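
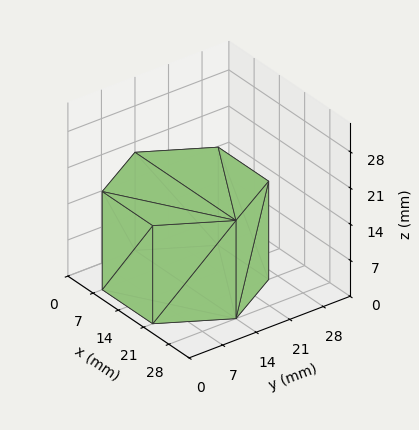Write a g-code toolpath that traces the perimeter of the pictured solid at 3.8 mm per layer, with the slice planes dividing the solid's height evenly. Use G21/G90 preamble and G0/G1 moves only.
Reading the render: the shape is a regular 6-sided prism (a cylinder approximated with 6 flat sides), circumscribed radius ≈ 14 mm, height ≈ 19 mm (dimensions read to the nearest mm from the axis ticks). For the g-code, the solid's height is divided into equal slices at the stated Δz and each level perimeter traced with G1 moves after a G0 lift.

; perimeter-only toolpath
G21 ; units = mm
G90 ; absolute positioning
G28 ; home
; layer 1
G0 Z3.8
G0 X28.0 Y14.0
G1 X21.0 Y26.1
G1 X7.0 Y26.1
G1 X0.0 Y14.0
G1 X7.0 Y1.9
G1 X21.0 Y1.9
G1 X28.0 Y14.0
; layer 2
G0 Z7.6
G0 X28.0 Y14.0
G1 X21.0 Y26.1
G1 X7.0 Y26.1
G1 X0.0 Y14.0
G1 X7.0 Y1.9
G1 X21.0 Y1.9
G1 X28.0 Y14.0
; layer 3
G0 Z11.4
G0 X28.0 Y14.0
G1 X21.0 Y26.1
G1 X7.0 Y26.1
G1 X0.0 Y14.0
G1 X7.0 Y1.9
G1 X21.0 Y1.9
G1 X28.0 Y14.0
; layer 4
G0 Z15.2
G0 X28.0 Y14.0
G1 X21.0 Y26.1
G1 X7.0 Y26.1
G1 X0.0 Y14.0
G1 X7.0 Y1.9
G1 X21.0 Y1.9
G1 X28.0 Y14.0
; layer 5
G0 Z19.0
G0 X28.0 Y14.0
G1 X21.0 Y26.1
G1 X7.0 Y26.1
G1 X0.0 Y14.0
G1 X7.0 Y1.9
G1 X21.0 Y1.9
G1 X28.0 Y14.0
M2 ; end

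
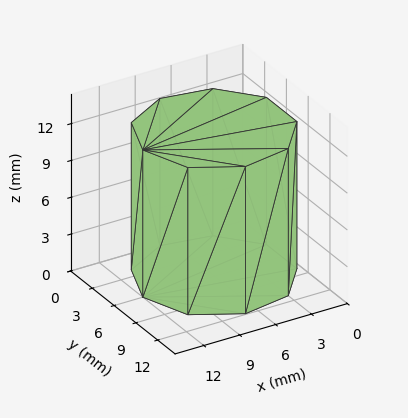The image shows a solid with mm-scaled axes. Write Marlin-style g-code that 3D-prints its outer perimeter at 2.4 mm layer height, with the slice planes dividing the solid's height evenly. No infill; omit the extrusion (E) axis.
Reading the render: the shape is a regular 9-sided prism (a cylinder approximated with 9 flat sides), circumscribed radius ≈ 6 mm, height ≈ 12 mm (dimensions read to the nearest mm from the axis ticks). For the g-code, the solid's height is divided into equal slices at the stated Δz and each level perimeter traced with G1 moves after a G0 lift.

; perimeter-only toolpath
G21 ; units = mm
G90 ; absolute positioning
G28 ; home
; layer 1
G0 Z2.4
G0 X12.0 Y6.0
G1 X10.6 Y9.9
G1 X7.0 Y11.9
G1 X3.0 Y11.2
G1 X0.4 Y8.1
G1 X0.4 Y3.9
G1 X3.0 Y0.8
G1 X7.0 Y0.1
G1 X10.6 Y2.1
G1 X12.0 Y6.0
; layer 2
G0 Z4.8
G0 X12.0 Y6.0
G1 X10.6 Y9.9
G1 X7.0 Y11.9
G1 X3.0 Y11.2
G1 X0.4 Y8.1
G1 X0.4 Y3.9
G1 X3.0 Y0.8
G1 X7.0 Y0.1
G1 X10.6 Y2.1
G1 X12.0 Y6.0
; layer 3
G0 Z7.2
G0 X12.0 Y6.0
G1 X10.6 Y9.9
G1 X7.0 Y11.9
G1 X3.0 Y11.2
G1 X0.4 Y8.1
G1 X0.4 Y3.9
G1 X3.0 Y0.8
G1 X7.0 Y0.1
G1 X10.6 Y2.1
G1 X12.0 Y6.0
; layer 4
G0 Z9.6
G0 X12.0 Y6.0
G1 X10.6 Y9.9
G1 X7.0 Y11.9
G1 X3.0 Y11.2
G1 X0.4 Y8.1
G1 X0.4 Y3.9
G1 X3.0 Y0.8
G1 X7.0 Y0.1
G1 X10.6 Y2.1
G1 X12.0 Y6.0
; layer 5
G0 Z12.0
G0 X12.0 Y6.0
G1 X10.6 Y9.9
G1 X7.0 Y11.9
G1 X3.0 Y11.2
G1 X0.4 Y8.1
G1 X0.4 Y3.9
G1 X3.0 Y0.8
G1 X7.0 Y0.1
G1 X10.6 Y2.1
G1 X12.0 Y6.0
M2 ; end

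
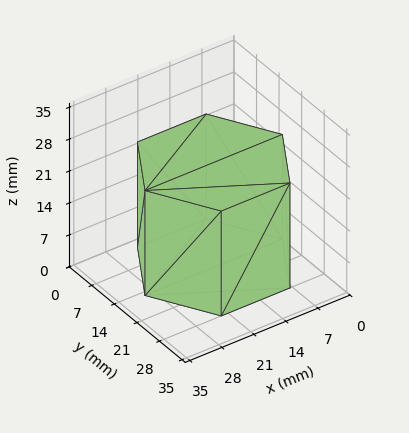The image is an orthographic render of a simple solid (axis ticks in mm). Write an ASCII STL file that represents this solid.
Reading the render: the shape is a regular 6-sided prism (a cylinder approximated with 6 flat sides), circumscribed radius ≈ 15 mm, height ≈ 23 mm (dimensions read to the nearest mm from the axis ticks). For the STL, each face is triangulated and given an outward normal.

solid part
  facet normal 0.0000 0.0000 -1.0000
    outer loop
      vertex 7.5 28.0 0.0
      vertex 22.5 28.0 0.0
      vertex 30.0 15.0 0.0
    endloop
  endfacet
  facet normal 0.0000 0.0000 -1.0000
    outer loop
      vertex 0.0 15.0 0.0
      vertex 7.5 28.0 0.0
      vertex 30.0 15.0 0.0
    endloop
  endfacet
  facet normal 0.0000 0.0000 -1.0000
    outer loop
      vertex 7.5 2.0 0.0
      vertex 0.0 15.0 0.0
      vertex 30.0 15.0 0.0
    endloop
  endfacet
  facet normal 0.0000 0.0000 -1.0000
    outer loop
      vertex 22.5 2.0 0.0
      vertex 7.5 2.0 0.0
      vertex 30.0 15.0 0.0
    endloop
  endfacet
  facet normal 0.0000 0.0000 1.0000
    outer loop
      vertex 30.0 15.0 23.0
      vertex 22.5 28.0 23.0
      vertex 7.5 28.0 23.0
    endloop
  endfacet
  facet normal 0.0000 0.0000 1.0000
    outer loop
      vertex 30.0 15.0 23.0
      vertex 7.5 28.0 23.0
      vertex 0.0 15.0 23.0
    endloop
  endfacet
  facet normal 0.0000 0.0000 1.0000
    outer loop
      vertex 30.0 15.0 23.0
      vertex 0.0 15.0 23.0
      vertex 7.5 2.0 23.0
    endloop
  endfacet
  facet normal 0.0000 0.0000 1.0000
    outer loop
      vertex 30.0 15.0 23.0
      vertex 7.5 2.0 23.0
      vertex 22.5 2.0 23.0
    endloop
  endfacet
  facet normal 0.8662 0.4997 0.0000
    outer loop
      vertex 30.0 15.0 0.0
      vertex 22.5 28.0 0.0
      vertex 22.5 28.0 23.0
    endloop
  endfacet
  facet normal 0.8662 0.4997 0.0000
    outer loop
      vertex 30.0 15.0 0.0
      vertex 22.5 28.0 23.0
      vertex 30.0 15.0 23.0
    endloop
  endfacet
  facet normal 0.0000 1.0000 0.0000
    outer loop
      vertex 22.5 28.0 0.0
      vertex 7.5 28.0 0.0
      vertex 7.5 28.0 23.0
    endloop
  endfacet
  facet normal 0.0000 1.0000 0.0000
    outer loop
      vertex 22.5 28.0 0.0
      vertex 7.5 28.0 23.0
      vertex 22.5 28.0 23.0
    endloop
  endfacet
  facet normal -0.8662 0.4997 0.0000
    outer loop
      vertex 7.5 28.0 0.0
      vertex 0.0 15.0 0.0
      vertex 0.0 15.0 23.0
    endloop
  endfacet
  facet normal -0.8662 0.4997 0.0000
    outer loop
      vertex 7.5 28.0 0.0
      vertex 0.0 15.0 23.0
      vertex 7.5 28.0 23.0
    endloop
  endfacet
  facet normal -0.8662 -0.4997 0.0000
    outer loop
      vertex 0.0 15.0 0.0
      vertex 7.5 2.0 0.0
      vertex 7.5 2.0 23.0
    endloop
  endfacet
  facet normal -0.8662 -0.4997 0.0000
    outer loop
      vertex 0.0 15.0 0.0
      vertex 7.5 2.0 23.0
      vertex 0.0 15.0 23.0
    endloop
  endfacet
  facet normal 0.0000 -1.0000 0.0000
    outer loop
      vertex 7.5 2.0 0.0
      vertex 22.5 2.0 0.0
      vertex 22.5 2.0 23.0
    endloop
  endfacet
  facet normal 0.0000 -1.0000 0.0000
    outer loop
      vertex 7.5 2.0 0.0
      vertex 22.5 2.0 23.0
      vertex 7.5 2.0 23.0
    endloop
  endfacet
  facet normal 0.8662 -0.4997 0.0000
    outer loop
      vertex 22.5 2.0 0.0
      vertex 30.0 15.0 0.0
      vertex 30.0 15.0 23.0
    endloop
  endfacet
  facet normal 0.8662 -0.4997 0.0000
    outer loop
      vertex 22.5 2.0 0.0
      vertex 30.0 15.0 23.0
      vertex 22.5 2.0 23.0
    endloop
  endfacet
endsolid part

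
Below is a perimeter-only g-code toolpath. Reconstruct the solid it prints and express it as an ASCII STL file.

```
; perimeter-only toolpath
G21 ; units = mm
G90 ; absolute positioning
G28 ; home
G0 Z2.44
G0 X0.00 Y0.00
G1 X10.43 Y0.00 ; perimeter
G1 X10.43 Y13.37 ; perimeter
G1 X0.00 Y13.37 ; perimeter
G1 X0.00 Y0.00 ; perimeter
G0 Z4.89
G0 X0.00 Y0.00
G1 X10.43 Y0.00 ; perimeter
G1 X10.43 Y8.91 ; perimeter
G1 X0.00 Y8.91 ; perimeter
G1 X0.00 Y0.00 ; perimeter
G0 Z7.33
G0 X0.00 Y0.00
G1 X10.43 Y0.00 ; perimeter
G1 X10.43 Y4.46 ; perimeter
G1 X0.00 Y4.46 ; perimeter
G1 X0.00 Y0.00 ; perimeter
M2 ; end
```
solid part
  facet normal 0.0000 0.0000 -1.0000
    outer loop
      vertex 10.43 17.83 0.00
      vertex 10.43 0.00 0.00
      vertex 0.00 0.00 0.00
    endloop
  endfacet
  facet normal 0.0000 0.0000 -1.0000
    outer loop
      vertex 0.00 17.83 0.00
      vertex 10.43 17.83 0.00
      vertex 0.00 0.00 0.00
    endloop
  endfacet
  facet normal 0.0000 -1.0000 0.0000
    outer loop
      vertex 0.00 0.00 0.00
      vertex 10.43 0.00 0.00
      vertex 10.43 0.00 9.78
    endloop
  endfacet
  facet normal 0.0000 -1.0000 0.0000
    outer loop
      vertex 0.00 0.00 0.00
      vertex 10.43 0.00 9.78
      vertex 0.00 0.00 9.78
    endloop
  endfacet
  facet normal 0.0000 0.4809 0.8768
    outer loop
      vertex 0.00 0.00 9.78
      vertex 10.43 0.00 9.78
      vertex 10.43 17.83 0.00
    endloop
  endfacet
  facet normal 0.0000 0.4809 0.8768
    outer loop
      vertex 0.00 0.00 9.78
      vertex 10.43 17.83 0.00
      vertex 0.00 17.83 0.00
    endloop
  endfacet
  facet normal -1.0000 0.0000 0.0000
    outer loop
      vertex 0.00 0.00 9.78
      vertex 0.00 17.83 0.00
      vertex 0.00 0.00 0.00
    endloop
  endfacet
  facet normal 1.0000 0.0000 0.0000
    outer loop
      vertex 10.43 0.00 0.00
      vertex 10.43 17.83 0.00
      vertex 10.43 0.00 9.78
    endloop
  endfacet
endsolid part

The G0 Z moves step by Δz≈2.44 mm. The G1 loops shrink linearly with z, so the solid tapers from its base footprint up to z≈9.78. Closing with a flat bottom cap and the tapered top and triangulating gives 8 facets — a wedge (ramp): 10.4 × 17.8 mm base, rising to 9.78 mm along the y=0 edge and sloping linearly to z=0 at y=17.8.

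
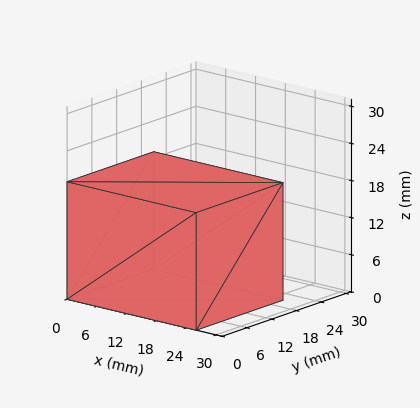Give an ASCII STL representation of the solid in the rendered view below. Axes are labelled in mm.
Reading the render: the shape is a rectangular box, roughly 26 × 21 mm footprint and 19 mm tall (dimensions read to the nearest mm from the axis ticks). For the STL, each face is triangulated and given an outward normal.

solid part
  facet normal 0.0000 0.0000 -1.0000
    outer loop
      vertex 26.000 21.000 0.000
      vertex 26.000 0.000 0.000
      vertex 0.000 0.000 0.000
    endloop
  endfacet
  facet normal 0.0000 0.0000 -1.0000
    outer loop
      vertex 0.000 21.000 0.000
      vertex 26.000 21.000 0.000
      vertex 0.000 0.000 0.000
    endloop
  endfacet
  facet normal 0.0000 0.0000 1.0000
    outer loop
      vertex 0.000 0.000 19.000
      vertex 26.000 0.000 19.000
      vertex 26.000 21.000 19.000
    endloop
  endfacet
  facet normal 0.0000 0.0000 1.0000
    outer loop
      vertex 0.000 0.000 19.000
      vertex 26.000 21.000 19.000
      vertex 0.000 21.000 19.000
    endloop
  endfacet
  facet normal 0.0000 -1.0000 0.0000
    outer loop
      vertex 0.000 0.000 0.000
      vertex 26.000 0.000 0.000
      vertex 26.000 0.000 19.000
    endloop
  endfacet
  facet normal 0.0000 -1.0000 0.0000
    outer loop
      vertex 0.000 0.000 0.000
      vertex 26.000 0.000 19.000
      vertex 0.000 0.000 19.000
    endloop
  endfacet
  facet normal 0.0000 1.0000 0.0000
    outer loop
      vertex 26.000 21.000 19.000
      vertex 26.000 21.000 0.000
      vertex 0.000 21.000 0.000
    endloop
  endfacet
  facet normal 0.0000 1.0000 0.0000
    outer loop
      vertex 0.000 21.000 19.000
      vertex 26.000 21.000 19.000
      vertex 0.000 21.000 0.000
    endloop
  endfacet
  facet normal -1.0000 0.0000 0.0000
    outer loop
      vertex 0.000 21.000 19.000
      vertex 0.000 21.000 0.000
      vertex 0.000 0.000 0.000
    endloop
  endfacet
  facet normal -1.0000 0.0000 0.0000
    outer loop
      vertex 0.000 0.000 19.000
      vertex 0.000 21.000 19.000
      vertex 0.000 0.000 0.000
    endloop
  endfacet
  facet normal 1.0000 0.0000 0.0000
    outer loop
      vertex 26.000 0.000 0.000
      vertex 26.000 21.000 0.000
      vertex 26.000 21.000 19.000
    endloop
  endfacet
  facet normal 1.0000 0.0000 0.0000
    outer loop
      vertex 26.000 0.000 0.000
      vertex 26.000 21.000 19.000
      vertex 26.000 0.000 19.000
    endloop
  endfacet
endsolid part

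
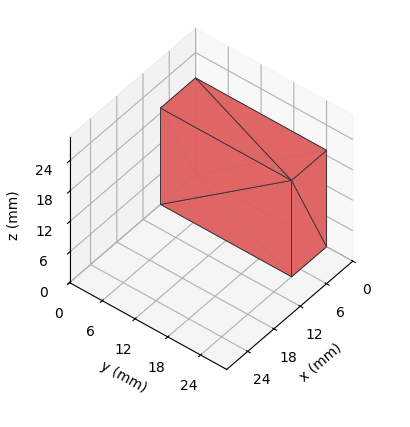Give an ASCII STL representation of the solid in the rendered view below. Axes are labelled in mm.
Reading the render: the shape is a rectangular box, roughly 8 × 24 mm footprint and 19 mm tall (dimensions read to the nearest mm from the axis ticks). For the STL, each face is triangulated and given an outward normal.

solid part
  facet normal 0.0000 0.0000 -1.0000
    outer loop
      vertex 8.0 24.0 0.0
      vertex 8.0 0.0 0.0
      vertex 0.0 0.0 0.0
    endloop
  endfacet
  facet normal 0.0000 0.0000 -1.0000
    outer loop
      vertex 0.0 24.0 0.0
      vertex 8.0 24.0 0.0
      vertex 0.0 0.0 0.0
    endloop
  endfacet
  facet normal 0.0000 0.0000 1.0000
    outer loop
      vertex 0.0 0.0 19.0
      vertex 8.0 0.0 19.0
      vertex 8.0 24.0 19.0
    endloop
  endfacet
  facet normal 0.0000 0.0000 1.0000
    outer loop
      vertex 0.0 0.0 19.0
      vertex 8.0 24.0 19.0
      vertex 0.0 24.0 19.0
    endloop
  endfacet
  facet normal 0.0000 -1.0000 0.0000
    outer loop
      vertex 0.0 0.0 0.0
      vertex 8.0 0.0 0.0
      vertex 8.0 0.0 19.0
    endloop
  endfacet
  facet normal 0.0000 -1.0000 0.0000
    outer loop
      vertex 0.0 0.0 0.0
      vertex 8.0 0.0 19.0
      vertex 0.0 0.0 19.0
    endloop
  endfacet
  facet normal 0.0000 1.0000 0.0000
    outer loop
      vertex 8.0 24.0 19.0
      vertex 8.0 24.0 0.0
      vertex 0.0 24.0 0.0
    endloop
  endfacet
  facet normal 0.0000 1.0000 0.0000
    outer loop
      vertex 0.0 24.0 19.0
      vertex 8.0 24.0 19.0
      vertex 0.0 24.0 0.0
    endloop
  endfacet
  facet normal -1.0000 0.0000 0.0000
    outer loop
      vertex 0.0 24.0 19.0
      vertex 0.0 24.0 0.0
      vertex 0.0 0.0 0.0
    endloop
  endfacet
  facet normal -1.0000 0.0000 0.0000
    outer loop
      vertex 0.0 0.0 19.0
      vertex 0.0 24.0 19.0
      vertex 0.0 0.0 0.0
    endloop
  endfacet
  facet normal 1.0000 0.0000 0.0000
    outer loop
      vertex 8.0 0.0 0.0
      vertex 8.0 24.0 0.0
      vertex 8.0 24.0 19.0
    endloop
  endfacet
  facet normal 1.0000 0.0000 0.0000
    outer loop
      vertex 8.0 0.0 0.0
      vertex 8.0 24.0 19.0
      vertex 8.0 0.0 19.0
    endloop
  endfacet
endsolid part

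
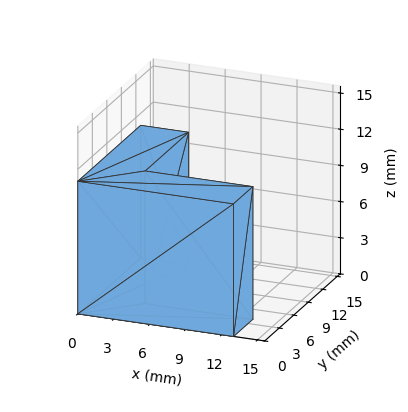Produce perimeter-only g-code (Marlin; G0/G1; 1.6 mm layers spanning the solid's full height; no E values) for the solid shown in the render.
Reading the render: the shape is an L-shaped prism: outer 13 × 13 mm, arm thicknesses ≈ 4 mm (horizontal) and 4 mm (vertical), extruded 11 mm in z (dimensions read to the nearest mm from the axis ticks). For the g-code, the solid's height is divided into equal slices at the stated Δz and each level perimeter traced with G1 moves after a G0 lift.

; perimeter-only toolpath
G21 ; units = mm
G90 ; absolute positioning
G28 ; home
; layer 1
G0 Z1.6
G0 X0.0 Y0.0
G1 X13.0 Y0.0
G1 X13.0 Y4.0
G1 X4.0 Y4.0
G1 X4.0 Y13.0
G1 X0.0 Y13.0
G1 X0.0 Y0.0
; layer 2
G0 Z3.1
G0 X0.0 Y0.0
G1 X13.0 Y0.0
G1 X13.0 Y4.0
G1 X4.0 Y4.0
G1 X4.0 Y13.0
G1 X0.0 Y13.0
G1 X0.0 Y0.0
; layer 3
G0 Z4.7
G0 X0.0 Y0.0
G1 X13.0 Y0.0
G1 X13.0 Y4.0
G1 X4.0 Y4.0
G1 X4.0 Y13.0
G1 X0.0 Y13.0
G1 X0.0 Y0.0
; layer 4
G0 Z6.3
G0 X0.0 Y0.0
G1 X13.0 Y0.0
G1 X13.0 Y4.0
G1 X4.0 Y4.0
G1 X4.0 Y13.0
G1 X0.0 Y13.0
G1 X0.0 Y0.0
; layer 5
G0 Z7.9
G0 X0.0 Y0.0
G1 X13.0 Y0.0
G1 X13.0 Y4.0
G1 X4.0 Y4.0
G1 X4.0 Y13.0
G1 X0.0 Y13.0
G1 X0.0 Y0.0
; layer 6
G0 Z9.4
G0 X0.0 Y0.0
G1 X13.0 Y0.0
G1 X13.0 Y4.0
G1 X4.0 Y4.0
G1 X4.0 Y13.0
G1 X0.0 Y13.0
G1 X0.0 Y0.0
; layer 7
G0 Z11.0
G0 X0.0 Y0.0
G1 X13.0 Y0.0
G1 X13.0 Y4.0
G1 X4.0 Y4.0
G1 X4.0 Y13.0
G1 X0.0 Y13.0
G1 X0.0 Y0.0
M2 ; end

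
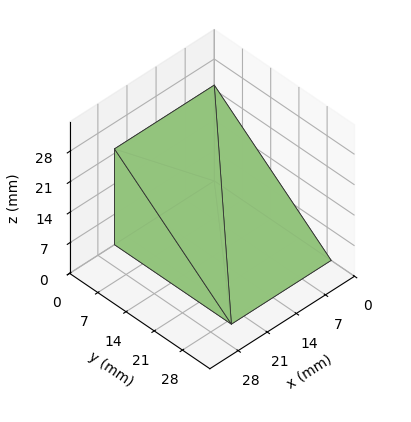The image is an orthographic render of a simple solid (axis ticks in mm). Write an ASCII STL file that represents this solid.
Reading the render: the shape is a wedge (ramp): 24 × 29 mm base, rising to 22 mm along the y=0 edge and sloping linearly to z=0 at y=29 (dimensions read to the nearest mm from the axis ticks). For the STL, each face is triangulated and given an outward normal.

solid part
  facet normal 0.0000 0.0000 -1.0000
    outer loop
      vertex 24.00 29.00 0.00
      vertex 24.00 0.00 0.00
      vertex 0.00 0.00 0.00
    endloop
  endfacet
  facet normal 0.0000 0.0000 -1.0000
    outer loop
      vertex 0.00 29.00 0.00
      vertex 24.00 29.00 0.00
      vertex 0.00 0.00 0.00
    endloop
  endfacet
  facet normal 0.0000 -1.0000 0.0000
    outer loop
      vertex 0.00 0.00 0.00
      vertex 24.00 0.00 0.00
      vertex 24.00 0.00 22.00
    endloop
  endfacet
  facet normal 0.0000 -1.0000 0.0000
    outer loop
      vertex 0.00 0.00 0.00
      vertex 24.00 0.00 22.00
      vertex 0.00 0.00 22.00
    endloop
  endfacet
  facet normal 0.0000 0.6044 0.7967
    outer loop
      vertex 0.00 0.00 22.00
      vertex 24.00 0.00 22.00
      vertex 24.00 29.00 0.00
    endloop
  endfacet
  facet normal 0.0000 0.6044 0.7967
    outer loop
      vertex 0.00 0.00 22.00
      vertex 24.00 29.00 0.00
      vertex 0.00 29.00 0.00
    endloop
  endfacet
  facet normal -1.0000 0.0000 0.0000
    outer loop
      vertex 0.00 0.00 22.00
      vertex 0.00 29.00 0.00
      vertex 0.00 0.00 0.00
    endloop
  endfacet
  facet normal 1.0000 0.0000 0.0000
    outer loop
      vertex 24.00 0.00 0.00
      vertex 24.00 29.00 0.00
      vertex 24.00 0.00 22.00
    endloop
  endfacet
endsolid part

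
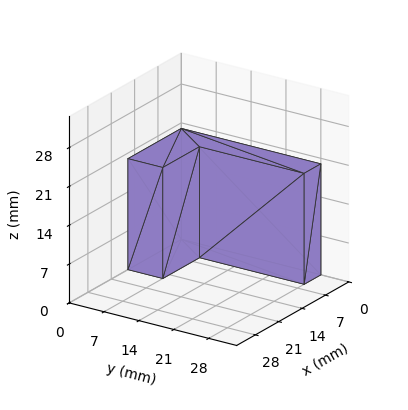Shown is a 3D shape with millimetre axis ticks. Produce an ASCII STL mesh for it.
Reading the render: the shape is an L-shaped prism: outer 16 × 28 mm, arm thicknesses ≈ 7 mm (horizontal) and 5 mm (vertical), extruded 20 mm in z (dimensions read to the nearest mm from the axis ticks). For the STL, each face is triangulated and given an outward normal.

solid part
  facet normal 0.0000 0.0000 -1.0000
    outer loop
      vertex 16.0 7.0 0.0
      vertex 16.0 0.0 0.0
      vertex 0.0 0.0 0.0
    endloop
  endfacet
  facet normal 0.0000 0.0000 -1.0000
    outer loop
      vertex 5.0 7.0 0.0
      vertex 16.0 7.0 0.0
      vertex 0.0 0.0 0.0
    endloop
  endfacet
  facet normal 0.0000 0.0000 -1.0000
    outer loop
      vertex 5.0 28.0 0.0
      vertex 5.0 7.0 0.0
      vertex 0.0 0.0 0.0
    endloop
  endfacet
  facet normal 0.0000 0.0000 -1.0000
    outer loop
      vertex 0.0 28.0 0.0
      vertex 5.0 28.0 0.0
      vertex 0.0 0.0 0.0
    endloop
  endfacet
  facet normal 0.0000 0.0000 1.0000
    outer loop
      vertex 0.0 0.0 20.0
      vertex 16.0 0.0 20.0
      vertex 16.0 7.0 20.0
    endloop
  endfacet
  facet normal 0.0000 0.0000 1.0000
    outer loop
      vertex 0.0 0.0 20.0
      vertex 16.0 7.0 20.0
      vertex 5.0 7.0 20.0
    endloop
  endfacet
  facet normal 0.0000 0.0000 1.0000
    outer loop
      vertex 0.0 0.0 20.0
      vertex 5.0 7.0 20.0
      vertex 5.0 28.0 20.0
    endloop
  endfacet
  facet normal 0.0000 0.0000 1.0000
    outer loop
      vertex 0.0 0.0 20.0
      vertex 5.0 28.0 20.0
      vertex 0.0 28.0 20.0
    endloop
  endfacet
  facet normal 0.0000 -1.0000 0.0000
    outer loop
      vertex 0.0 0.0 0.0
      vertex 16.0 0.0 0.0
      vertex 16.0 0.0 20.0
    endloop
  endfacet
  facet normal 0.0000 -1.0000 0.0000
    outer loop
      vertex 0.0 0.0 0.0
      vertex 16.0 0.0 20.0
      vertex 0.0 0.0 20.0
    endloop
  endfacet
  facet normal 1.0000 0.0000 0.0000
    outer loop
      vertex 16.0 0.0 0.0
      vertex 16.0 7.0 0.0
      vertex 16.0 7.0 20.0
    endloop
  endfacet
  facet normal 1.0000 0.0000 0.0000
    outer loop
      vertex 16.0 0.0 0.0
      vertex 16.0 7.0 20.0
      vertex 16.0 0.0 20.0
    endloop
  endfacet
  facet normal 0.0000 1.0000 0.0000
    outer loop
      vertex 16.0 7.0 0.0
      vertex 5.0 7.0 0.0
      vertex 5.0 7.0 20.0
    endloop
  endfacet
  facet normal 0.0000 1.0000 0.0000
    outer loop
      vertex 16.0 7.0 0.0
      vertex 5.0 7.0 20.0
      vertex 16.0 7.0 20.0
    endloop
  endfacet
  facet normal 1.0000 0.0000 0.0000
    outer loop
      vertex 5.0 7.0 0.0
      vertex 5.0 28.0 0.0
      vertex 5.0 28.0 20.0
    endloop
  endfacet
  facet normal 1.0000 0.0000 0.0000
    outer loop
      vertex 5.0 7.0 0.0
      vertex 5.0 28.0 20.0
      vertex 5.0 7.0 20.0
    endloop
  endfacet
  facet normal 0.0000 1.0000 0.0000
    outer loop
      vertex 5.0 28.0 0.0
      vertex 0.0 28.0 0.0
      vertex 0.0 28.0 20.0
    endloop
  endfacet
  facet normal 0.0000 1.0000 0.0000
    outer loop
      vertex 5.0 28.0 0.0
      vertex 0.0 28.0 20.0
      vertex 5.0 28.0 20.0
    endloop
  endfacet
  facet normal -1.0000 0.0000 0.0000
    outer loop
      vertex 0.0 28.0 0.0
      vertex 0.0 0.0 0.0
      vertex 0.0 0.0 20.0
    endloop
  endfacet
  facet normal -1.0000 0.0000 0.0000
    outer loop
      vertex 0.0 28.0 0.0
      vertex 0.0 0.0 20.0
      vertex 0.0 28.0 20.0
    endloop
  endfacet
endsolid part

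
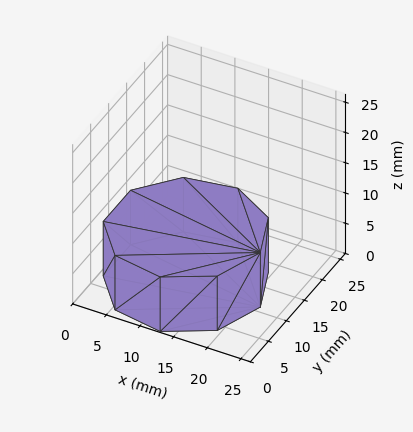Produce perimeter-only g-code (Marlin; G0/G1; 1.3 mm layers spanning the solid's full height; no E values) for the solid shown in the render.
Reading the render: the shape is a regular 9-sided prism (a cylinder approximated with 9 flat sides), circumscribed radius ≈ 11 mm, height ≈ 9 mm (dimensions read to the nearest mm from the axis ticks). For the g-code, the solid's height is divided into equal slices at the stated Δz and each level perimeter traced with G1 moves after a G0 lift.

; perimeter-only toolpath
G21 ; units = mm
G90 ; absolute positioning
G28 ; home
; layer 1
G0 Z1.3
G0 X22.0 Y11.0
G1 X19.4 Y18.1
G1 X12.9 Y21.8
G1 X5.5 Y20.5
G1 X0.7 Y14.8
G1 X0.7 Y7.2
G1 X5.5 Y1.5
G1 X12.9 Y0.2
G1 X19.4 Y3.9
G1 X22.0 Y11.0
; layer 2
G0 Z2.6
G0 X22.0 Y11.0
G1 X19.4 Y18.1
G1 X12.9 Y21.8
G1 X5.5 Y20.5
G1 X0.7 Y14.8
G1 X0.7 Y7.2
G1 X5.5 Y1.5
G1 X12.9 Y0.2
G1 X19.4 Y3.9
G1 X22.0 Y11.0
; layer 3
G0 Z3.9
G0 X22.0 Y11.0
G1 X19.4 Y18.1
G1 X12.9 Y21.8
G1 X5.5 Y20.5
G1 X0.7 Y14.8
G1 X0.7 Y7.2
G1 X5.5 Y1.5
G1 X12.9 Y0.2
G1 X19.4 Y3.9
G1 X22.0 Y11.0
; layer 4
G0 Z5.1
G0 X22.0 Y11.0
G1 X19.4 Y18.1
G1 X12.9 Y21.8
G1 X5.5 Y20.5
G1 X0.7 Y14.8
G1 X0.7 Y7.2
G1 X5.5 Y1.5
G1 X12.9 Y0.2
G1 X19.4 Y3.9
G1 X22.0 Y11.0
; layer 5
G0 Z6.4
G0 X22.0 Y11.0
G1 X19.4 Y18.1
G1 X12.9 Y21.8
G1 X5.5 Y20.5
G1 X0.7 Y14.8
G1 X0.7 Y7.2
G1 X5.5 Y1.5
G1 X12.9 Y0.2
G1 X19.4 Y3.9
G1 X22.0 Y11.0
; layer 6
G0 Z7.7
G0 X22.0 Y11.0
G1 X19.4 Y18.1
G1 X12.9 Y21.8
G1 X5.5 Y20.5
G1 X0.7 Y14.8
G1 X0.7 Y7.2
G1 X5.5 Y1.5
G1 X12.9 Y0.2
G1 X19.4 Y3.9
G1 X22.0 Y11.0
; layer 7
G0 Z9.0
G0 X22.0 Y11.0
G1 X19.4 Y18.1
G1 X12.9 Y21.8
G1 X5.5 Y20.5
G1 X0.7 Y14.8
G1 X0.7 Y7.2
G1 X5.5 Y1.5
G1 X12.9 Y0.2
G1 X19.4 Y3.9
G1 X22.0 Y11.0
M2 ; end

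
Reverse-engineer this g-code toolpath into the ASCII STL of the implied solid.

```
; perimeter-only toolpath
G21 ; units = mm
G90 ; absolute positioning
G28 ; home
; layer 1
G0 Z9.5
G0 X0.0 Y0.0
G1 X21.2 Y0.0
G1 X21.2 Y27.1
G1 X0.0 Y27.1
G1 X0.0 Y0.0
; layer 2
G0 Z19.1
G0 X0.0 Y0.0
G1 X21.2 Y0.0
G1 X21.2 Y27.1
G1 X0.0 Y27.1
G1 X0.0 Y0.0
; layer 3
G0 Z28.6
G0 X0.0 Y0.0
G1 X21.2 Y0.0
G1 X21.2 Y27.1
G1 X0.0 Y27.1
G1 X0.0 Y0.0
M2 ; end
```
solid part
  facet normal 0.0000 0.0000 -1.0000
    outer loop
      vertex 21.2 27.1 0.0
      vertex 21.2 0.0 0.0
      vertex 0.0 0.0 0.0
    endloop
  endfacet
  facet normal 0.0000 0.0000 -1.0000
    outer loop
      vertex 0.0 27.1 0.0
      vertex 21.2 27.1 0.0
      vertex 0.0 0.0 0.0
    endloop
  endfacet
  facet normal 0.0000 0.0000 1.0000
    outer loop
      vertex 0.0 0.0 28.6
      vertex 21.2 0.0 28.6
      vertex 21.2 27.1 28.6
    endloop
  endfacet
  facet normal 0.0000 0.0000 1.0000
    outer loop
      vertex 0.0 0.0 28.6
      vertex 21.2 27.1 28.6
      vertex 0.0 27.1 28.6
    endloop
  endfacet
  facet normal 0.0000 -1.0000 0.0000
    outer loop
      vertex 0.0 0.0 0.0
      vertex 21.2 0.0 0.0
      vertex 21.2 0.0 28.6
    endloop
  endfacet
  facet normal 0.0000 -1.0000 0.0000
    outer loop
      vertex 0.0 0.0 0.0
      vertex 21.2 0.0 28.6
      vertex 0.0 0.0 28.6
    endloop
  endfacet
  facet normal 0.0000 1.0000 0.0000
    outer loop
      vertex 21.2 27.1 28.6
      vertex 21.2 27.1 0.0
      vertex 0.0 27.1 0.0
    endloop
  endfacet
  facet normal 0.0000 1.0000 0.0000
    outer loop
      vertex 0.0 27.1 28.6
      vertex 21.2 27.1 28.6
      vertex 0.0 27.1 0.0
    endloop
  endfacet
  facet normal -1.0000 0.0000 0.0000
    outer loop
      vertex 0.0 27.1 28.6
      vertex 0.0 27.1 0.0
      vertex 0.0 0.0 0.0
    endloop
  endfacet
  facet normal -1.0000 0.0000 0.0000
    outer loop
      vertex 0.0 0.0 28.6
      vertex 0.0 27.1 28.6
      vertex 0.0 0.0 0.0
    endloop
  endfacet
  facet normal 1.0000 0.0000 0.0000
    outer loop
      vertex 21.2 0.0 0.0
      vertex 21.2 27.1 0.0
      vertex 21.2 27.1 28.6
    endloop
  endfacet
  facet normal 1.0000 0.0000 0.0000
    outer loop
      vertex 21.2 0.0 0.0
      vertex 21.2 27.1 28.6
      vertex 21.2 0.0 28.6
    endloop
  endfacet
endsolid part

The G0 Z moves step by Δz≈9.5 mm. Every layer's G1 loop is the same polygon, so the solid is a straight extrusion of it from z=0 to z≈28.6. Closing with flat bottom and top caps and triangulating gives 12 facets — a rectangular box, roughly 21.2 × 27.1 mm footprint and 28.6 mm tall.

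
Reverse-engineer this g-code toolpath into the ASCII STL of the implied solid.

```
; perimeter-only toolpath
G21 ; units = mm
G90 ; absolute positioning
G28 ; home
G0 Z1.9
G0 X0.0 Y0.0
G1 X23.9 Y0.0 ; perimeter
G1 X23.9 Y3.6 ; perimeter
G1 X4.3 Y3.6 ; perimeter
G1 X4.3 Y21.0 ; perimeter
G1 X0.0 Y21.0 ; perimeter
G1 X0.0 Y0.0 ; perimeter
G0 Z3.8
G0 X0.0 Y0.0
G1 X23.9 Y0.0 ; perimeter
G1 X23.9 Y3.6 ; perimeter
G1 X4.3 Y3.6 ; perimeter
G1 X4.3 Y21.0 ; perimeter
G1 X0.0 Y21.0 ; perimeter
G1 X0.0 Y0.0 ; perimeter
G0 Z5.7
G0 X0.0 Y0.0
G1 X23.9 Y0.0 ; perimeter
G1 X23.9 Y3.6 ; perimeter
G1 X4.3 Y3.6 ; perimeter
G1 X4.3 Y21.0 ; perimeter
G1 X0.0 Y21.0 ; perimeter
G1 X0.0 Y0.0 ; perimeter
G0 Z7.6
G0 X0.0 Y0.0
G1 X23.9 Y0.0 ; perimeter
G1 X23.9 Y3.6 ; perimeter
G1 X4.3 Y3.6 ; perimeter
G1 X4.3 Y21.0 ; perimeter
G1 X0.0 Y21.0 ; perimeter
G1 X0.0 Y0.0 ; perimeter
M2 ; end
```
solid part
  facet normal 0.0000 0.0000 -1.0000
    outer loop
      vertex 23.9 3.6 0.0
      vertex 23.9 0.0 0.0
      vertex 0.0 0.0 0.0
    endloop
  endfacet
  facet normal 0.0000 0.0000 -1.0000
    outer loop
      vertex 4.3 3.6 0.0
      vertex 23.9 3.6 0.0
      vertex 0.0 0.0 0.0
    endloop
  endfacet
  facet normal 0.0000 0.0000 -1.0000
    outer loop
      vertex 4.3 21.0 0.0
      vertex 4.3 3.6 0.0
      vertex 0.0 0.0 0.0
    endloop
  endfacet
  facet normal 0.0000 0.0000 -1.0000
    outer loop
      vertex 0.0 21.0 0.0
      vertex 4.3 21.0 0.0
      vertex 0.0 0.0 0.0
    endloop
  endfacet
  facet normal 0.0000 0.0000 1.0000
    outer loop
      vertex 0.0 0.0 7.6
      vertex 23.9 0.0 7.6
      vertex 23.9 3.6 7.6
    endloop
  endfacet
  facet normal 0.0000 0.0000 1.0000
    outer loop
      vertex 0.0 0.0 7.6
      vertex 23.9 3.6 7.6
      vertex 4.3 3.6 7.6
    endloop
  endfacet
  facet normal 0.0000 0.0000 1.0000
    outer loop
      vertex 0.0 0.0 7.6
      vertex 4.3 3.6 7.6
      vertex 4.3 21.0 7.6
    endloop
  endfacet
  facet normal 0.0000 0.0000 1.0000
    outer loop
      vertex 0.0 0.0 7.6
      vertex 4.3 21.0 7.6
      vertex 0.0 21.0 7.6
    endloop
  endfacet
  facet normal 0.0000 -1.0000 0.0000
    outer loop
      vertex 0.0 0.0 0.0
      vertex 23.9 0.0 0.0
      vertex 23.9 0.0 7.6
    endloop
  endfacet
  facet normal 0.0000 -1.0000 0.0000
    outer loop
      vertex 0.0 0.0 0.0
      vertex 23.9 0.0 7.6
      vertex 0.0 0.0 7.6
    endloop
  endfacet
  facet normal 1.0000 0.0000 0.0000
    outer loop
      vertex 23.9 0.0 0.0
      vertex 23.9 3.6 0.0
      vertex 23.9 3.6 7.6
    endloop
  endfacet
  facet normal 1.0000 0.0000 0.0000
    outer loop
      vertex 23.9 0.0 0.0
      vertex 23.9 3.6 7.6
      vertex 23.9 0.0 7.6
    endloop
  endfacet
  facet normal 0.0000 1.0000 0.0000
    outer loop
      vertex 23.9 3.6 0.0
      vertex 4.3 3.6 0.0
      vertex 4.3 3.6 7.6
    endloop
  endfacet
  facet normal 0.0000 1.0000 0.0000
    outer loop
      vertex 23.9 3.6 0.0
      vertex 4.3 3.6 7.6
      vertex 23.9 3.6 7.6
    endloop
  endfacet
  facet normal 1.0000 0.0000 0.0000
    outer loop
      vertex 4.3 3.6 0.0
      vertex 4.3 21.0 0.0
      vertex 4.3 21.0 7.6
    endloop
  endfacet
  facet normal 1.0000 0.0000 0.0000
    outer loop
      vertex 4.3 3.6 0.0
      vertex 4.3 21.0 7.6
      vertex 4.3 3.6 7.6
    endloop
  endfacet
  facet normal 0.0000 1.0000 0.0000
    outer loop
      vertex 4.3 21.0 0.0
      vertex 0.0 21.0 0.0
      vertex 0.0 21.0 7.6
    endloop
  endfacet
  facet normal 0.0000 1.0000 0.0000
    outer loop
      vertex 4.3 21.0 0.0
      vertex 0.0 21.0 7.6
      vertex 4.3 21.0 7.6
    endloop
  endfacet
  facet normal -1.0000 0.0000 0.0000
    outer loop
      vertex 0.0 21.0 0.0
      vertex 0.0 0.0 0.0
      vertex 0.0 0.0 7.6
    endloop
  endfacet
  facet normal -1.0000 0.0000 0.0000
    outer loop
      vertex 0.0 21.0 0.0
      vertex 0.0 0.0 7.6
      vertex 0.0 21.0 7.6
    endloop
  endfacet
endsolid part

The G0 Z moves step by Δz≈1.9 mm. Every layer's G1 loop is the same polygon, so the solid is a straight extrusion of it from z=0 to z≈7.6. Closing with flat bottom and top caps and triangulating gives 20 facets — an L-shaped prism: outer 23.9 × 21 mm, arm thicknesses ≈ 3.6 mm (horizontal) and 4.3 mm (vertical), extruded 7.6 mm in z.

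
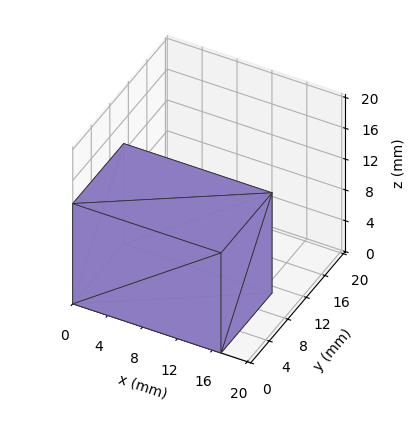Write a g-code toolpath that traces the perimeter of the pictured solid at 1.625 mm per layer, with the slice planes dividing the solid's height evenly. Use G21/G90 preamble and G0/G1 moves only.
Reading the render: the shape is a rectangular box, roughly 17 × 11 mm footprint and 13 mm tall (dimensions read to the nearest mm from the axis ticks). For the g-code, the solid's height is divided into equal slices at the stated Δz and each level perimeter traced with G1 moves after a G0 lift.

; perimeter-only toolpath
G21 ; units = mm
G90 ; absolute positioning
G28 ; home
; layer 1
G0 Z1.625
G0 X0.000 Y0.000
G1 X17.000 Y0.000
G1 X17.000 Y11.000
G1 X0.000 Y11.000
G1 X0.000 Y0.000
; layer 2
G0 Z3.250
G0 X0.000 Y0.000
G1 X17.000 Y0.000
G1 X17.000 Y11.000
G1 X0.000 Y11.000
G1 X0.000 Y0.000
; layer 3
G0 Z4.875
G0 X0.000 Y0.000
G1 X17.000 Y0.000
G1 X17.000 Y11.000
G1 X0.000 Y11.000
G1 X0.000 Y0.000
; layer 4
G0 Z6.500
G0 X0.000 Y0.000
G1 X17.000 Y0.000
G1 X17.000 Y11.000
G1 X0.000 Y11.000
G1 X0.000 Y0.000
; layer 5
G0 Z8.125
G0 X0.000 Y0.000
G1 X17.000 Y0.000
G1 X17.000 Y11.000
G1 X0.000 Y11.000
G1 X0.000 Y0.000
; layer 6
G0 Z9.750
G0 X0.000 Y0.000
G1 X17.000 Y0.000
G1 X17.000 Y11.000
G1 X0.000 Y11.000
G1 X0.000 Y0.000
; layer 7
G0 Z11.375
G0 X0.000 Y0.000
G1 X17.000 Y0.000
G1 X17.000 Y11.000
G1 X0.000 Y11.000
G1 X0.000 Y0.000
; layer 8
G0 Z13.000
G0 X0.000 Y0.000
G1 X17.000 Y0.000
G1 X17.000 Y11.000
G1 X0.000 Y11.000
G1 X0.000 Y0.000
M2 ; end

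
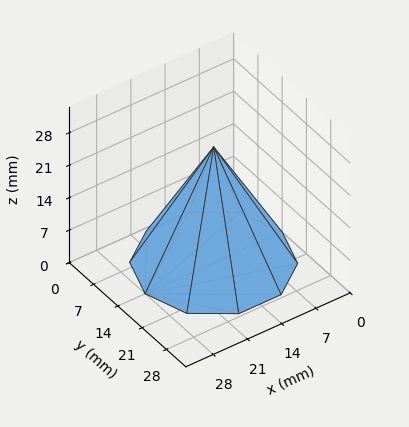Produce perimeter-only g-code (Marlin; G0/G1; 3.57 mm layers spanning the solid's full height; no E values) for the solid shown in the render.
Reading the render: the shape is a regular 10-sided pyramid, base circumscribed radius ≈ 14 mm, apex at z ≈ 25 mm (dimensions read to the nearest mm from the axis ticks). For the g-code, the solid's height is divided into equal slices at the stated Δz and each level perimeter traced with G1 moves after a G0 lift.

; perimeter-only toolpath
G21 ; units = mm
G90 ; absolute positioning
G28 ; home
; layer 1
G0 Z3.57
G0 X26.00 Y14.00
G1 X23.71 Y21.05
G1 X17.71 Y25.41
G1 X10.29 Y25.41
G1 X4.29 Y21.05
G1 X2.00 Y14.00
G1 X4.29 Y6.95
G1 X10.29 Y2.59
G1 X17.71 Y2.59
G1 X23.71 Y6.95
G1 X26.00 Y14.00
; layer 2
G0 Z7.14
G0 X24.00 Y14.00
G1 X22.09 Y19.88
G1 X17.09 Y23.51
G1 X10.91 Y23.51
G1 X5.91 Y19.88
G1 X4.00 Y14.00
G1 X5.91 Y8.12
G1 X10.91 Y4.49
G1 X17.09 Y4.49
G1 X22.09 Y8.12
G1 X24.00 Y14.00
; layer 3
G0 Z10.71
G0 X22.00 Y14.00
G1 X20.47 Y18.70
G1 X16.47 Y21.61
G1 X11.53 Y21.61
G1 X7.53 Y18.70
G1 X6.00 Y14.00
G1 X7.53 Y9.30
G1 X11.53 Y6.39
G1 X16.47 Y6.39
G1 X20.47 Y9.30
G1 X22.00 Y14.00
; layer 4
G0 Z14.29
G0 X20.00 Y14.00
G1 X18.86 Y17.53
G1 X15.86 Y19.70
G1 X12.14 Y19.70
G1 X9.14 Y17.53
G1 X8.00 Y14.00
G1 X9.14 Y10.47
G1 X12.14 Y8.30
G1 X15.86 Y8.30
G1 X18.86 Y10.47
G1 X20.00 Y14.00
; layer 5
G0 Z17.86
G0 X18.00 Y14.00
G1 X17.24 Y16.35
G1 X15.24 Y17.80
G1 X12.76 Y17.80
G1 X10.76 Y16.35
G1 X10.00 Y14.00
G1 X10.76 Y11.65
G1 X12.76 Y10.20
G1 X15.24 Y10.20
G1 X17.24 Y11.65
G1 X18.00 Y14.00
; layer 6
G0 Z21.43
G0 X16.00 Y14.00
G1 X15.62 Y15.18
G1 X14.62 Y15.90
G1 X13.38 Y15.90
G1 X12.38 Y15.18
G1 X12.00 Y14.00
G1 X12.38 Y12.82
G1 X13.38 Y12.10
G1 X14.62 Y12.10
G1 X15.62 Y12.82
G1 X16.00 Y14.00
M2 ; end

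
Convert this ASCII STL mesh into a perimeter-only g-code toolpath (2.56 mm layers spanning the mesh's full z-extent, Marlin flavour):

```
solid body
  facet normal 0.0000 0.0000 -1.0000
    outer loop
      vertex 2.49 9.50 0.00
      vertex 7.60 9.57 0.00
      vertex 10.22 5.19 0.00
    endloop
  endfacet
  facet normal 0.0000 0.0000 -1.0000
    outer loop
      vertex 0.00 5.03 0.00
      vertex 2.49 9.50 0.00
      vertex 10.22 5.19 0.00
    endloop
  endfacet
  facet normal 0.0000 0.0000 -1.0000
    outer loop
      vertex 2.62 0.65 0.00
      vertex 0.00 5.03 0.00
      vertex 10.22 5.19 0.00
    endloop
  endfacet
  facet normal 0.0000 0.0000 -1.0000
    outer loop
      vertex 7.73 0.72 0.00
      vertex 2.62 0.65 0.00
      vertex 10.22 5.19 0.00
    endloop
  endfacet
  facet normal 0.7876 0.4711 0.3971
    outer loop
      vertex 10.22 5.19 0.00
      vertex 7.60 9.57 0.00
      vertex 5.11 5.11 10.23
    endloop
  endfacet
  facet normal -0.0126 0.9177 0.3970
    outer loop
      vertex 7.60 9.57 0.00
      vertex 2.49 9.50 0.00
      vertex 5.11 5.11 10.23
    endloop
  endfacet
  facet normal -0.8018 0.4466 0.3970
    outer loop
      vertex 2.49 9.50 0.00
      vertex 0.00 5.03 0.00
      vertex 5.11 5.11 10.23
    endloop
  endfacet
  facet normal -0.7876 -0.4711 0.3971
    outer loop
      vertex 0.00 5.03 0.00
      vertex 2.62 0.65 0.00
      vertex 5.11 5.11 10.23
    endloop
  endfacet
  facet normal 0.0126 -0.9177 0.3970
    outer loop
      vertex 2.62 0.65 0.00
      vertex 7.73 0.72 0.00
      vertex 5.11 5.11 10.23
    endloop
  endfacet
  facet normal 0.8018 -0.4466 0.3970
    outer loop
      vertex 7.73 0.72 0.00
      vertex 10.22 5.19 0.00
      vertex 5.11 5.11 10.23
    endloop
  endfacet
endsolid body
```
; perimeter-only toolpath
G21 ; units = mm
G90 ; absolute positioning
G28 ; home
; layer 1
G0 Z2.56
G0 X8.94 Y5.17
G1 X6.98 Y8.46
G1 X3.15 Y8.40
G1 X1.28 Y5.05
G1 X3.24 Y1.77
G1 X7.08 Y1.82
G1 X8.94 Y5.17
; layer 2
G0 Z5.12
G0 X7.67 Y5.15
G1 X6.36 Y7.34
G1 X3.80 Y7.30
G1 X2.56 Y5.07
G1 X3.87 Y2.88
G1 X6.42 Y2.92
G1 X7.67 Y5.15
; layer 3
G0 Z7.67
G0 X6.39 Y5.13
G1 X5.73 Y6.23
G1 X4.46 Y6.21
G1 X3.83 Y5.09
G1 X4.49 Y4.00
G1 X5.77 Y4.01
G1 X6.39 Y5.13
M2 ; end

The solid is a regular 6-sided pyramid, base circumscribed radius ≈ 5.11 mm, apex at z ≈ 10.2 mm. Slicing at Δz = 2.56 mm — 4 equal slices spanning the solid's height, so layer i sits at z = i·h/4 — gives 3 non-empty perimeters. Each is a 6-segment closed polygon; G0 lifts to the layer z and rapids to the start vertex, then G1 traces the edges. The cross-section shrinks linearly with z (the slice at the apex is degenerate and omitted).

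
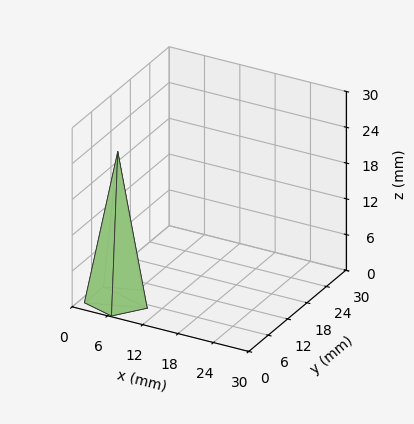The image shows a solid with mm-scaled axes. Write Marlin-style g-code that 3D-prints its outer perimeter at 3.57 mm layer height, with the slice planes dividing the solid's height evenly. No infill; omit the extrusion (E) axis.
Reading the render: the shape is a regular 5-sided pyramid, base circumscribed radius ≈ 5 mm, apex at z ≈ 25 mm (dimensions read to the nearest mm from the axis ticks). For the g-code, the solid's height is divided into equal slices at the stated Δz and each level perimeter traced with G1 moves after a G0 lift.

; perimeter-only toolpath
G21 ; units = mm
G90 ; absolute positioning
G28 ; home
; layer 1
G0 Z3.57
G0 X9.29 Y5.00
G1 X6.33 Y9.08
G1 X1.53 Y7.52
G1 X1.53 Y2.48
G1 X6.33 Y0.92
G1 X9.29 Y5.00
; layer 2
G0 Z7.14
G0 X8.57 Y5.00
G1 X6.11 Y8.40
G1 X2.11 Y7.10
G1 X2.11 Y2.90
G1 X6.11 Y1.60
G1 X8.57 Y5.00
; layer 3
G0 Z10.71
G0 X7.86 Y5.00
G1 X5.89 Y7.72
G1 X2.69 Y6.68
G1 X2.69 Y3.32
G1 X5.89 Y2.28
G1 X7.86 Y5.00
; layer 4
G0 Z14.29
G0 X7.14 Y5.00
G1 X5.66 Y7.04
G1 X3.26 Y6.26
G1 X3.26 Y3.74
G1 X5.66 Y2.96
G1 X7.14 Y5.00
; layer 5
G0 Z17.86
G0 X6.43 Y5.00
G1 X5.44 Y6.36
G1 X3.84 Y5.84
G1 X3.84 Y4.16
G1 X5.44 Y3.64
G1 X6.43 Y5.00
; layer 6
G0 Z21.43
G0 X5.71 Y5.00
G1 X5.22 Y5.68
G1 X4.42 Y5.42
G1 X4.42 Y4.58
G1 X5.22 Y4.32
G1 X5.71 Y5.00
M2 ; end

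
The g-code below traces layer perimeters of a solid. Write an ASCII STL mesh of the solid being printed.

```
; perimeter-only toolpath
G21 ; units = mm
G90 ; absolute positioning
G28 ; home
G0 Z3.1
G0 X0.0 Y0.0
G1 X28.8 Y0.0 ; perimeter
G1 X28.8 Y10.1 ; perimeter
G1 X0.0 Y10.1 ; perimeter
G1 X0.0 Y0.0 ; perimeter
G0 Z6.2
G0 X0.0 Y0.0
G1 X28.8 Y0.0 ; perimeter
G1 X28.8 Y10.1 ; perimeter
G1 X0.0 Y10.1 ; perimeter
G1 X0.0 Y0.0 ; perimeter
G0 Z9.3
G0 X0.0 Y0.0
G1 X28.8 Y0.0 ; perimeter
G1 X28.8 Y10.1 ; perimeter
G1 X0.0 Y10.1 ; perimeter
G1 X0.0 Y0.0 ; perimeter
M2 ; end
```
solid part
  facet normal 0.0000 0.0000 -1.0000
    outer loop
      vertex 28.8 10.1 0.0
      vertex 28.8 0.0 0.0
      vertex 0.0 0.0 0.0
    endloop
  endfacet
  facet normal 0.0000 0.0000 -1.0000
    outer loop
      vertex 0.0 10.1 0.0
      vertex 28.8 10.1 0.0
      vertex 0.0 0.0 0.0
    endloop
  endfacet
  facet normal 0.0000 0.0000 1.0000
    outer loop
      vertex 0.0 0.0 9.3
      vertex 28.8 0.0 9.3
      vertex 28.8 10.1 9.3
    endloop
  endfacet
  facet normal 0.0000 0.0000 1.0000
    outer loop
      vertex 0.0 0.0 9.3
      vertex 28.8 10.1 9.3
      vertex 0.0 10.1 9.3
    endloop
  endfacet
  facet normal 0.0000 -1.0000 0.0000
    outer loop
      vertex 0.0 0.0 0.0
      vertex 28.8 0.0 0.0
      vertex 28.8 0.0 9.3
    endloop
  endfacet
  facet normal 0.0000 -1.0000 0.0000
    outer loop
      vertex 0.0 0.0 0.0
      vertex 28.8 0.0 9.3
      vertex 0.0 0.0 9.3
    endloop
  endfacet
  facet normal 0.0000 1.0000 0.0000
    outer loop
      vertex 28.8 10.1 9.3
      vertex 28.8 10.1 0.0
      vertex 0.0 10.1 0.0
    endloop
  endfacet
  facet normal 0.0000 1.0000 0.0000
    outer loop
      vertex 0.0 10.1 9.3
      vertex 28.8 10.1 9.3
      vertex 0.0 10.1 0.0
    endloop
  endfacet
  facet normal -1.0000 0.0000 0.0000
    outer loop
      vertex 0.0 10.1 9.3
      vertex 0.0 10.1 0.0
      vertex 0.0 0.0 0.0
    endloop
  endfacet
  facet normal -1.0000 0.0000 0.0000
    outer loop
      vertex 0.0 0.0 9.3
      vertex 0.0 10.1 9.3
      vertex 0.0 0.0 0.0
    endloop
  endfacet
  facet normal 1.0000 0.0000 0.0000
    outer loop
      vertex 28.8 0.0 0.0
      vertex 28.8 10.1 0.0
      vertex 28.8 10.1 9.3
    endloop
  endfacet
  facet normal 1.0000 0.0000 0.0000
    outer loop
      vertex 28.8 0.0 0.0
      vertex 28.8 10.1 9.3
      vertex 28.8 0.0 9.3
    endloop
  endfacet
endsolid part

The G0 Z moves step by Δz≈3.1 mm. Every layer's G1 loop is the same polygon, so the solid is a straight extrusion of it from z=0 to z≈9.3. Closing with flat bottom and top caps and triangulating gives 12 facets — a rectangular box, roughly 28.8 × 10.1 mm footprint and 9.3 mm tall.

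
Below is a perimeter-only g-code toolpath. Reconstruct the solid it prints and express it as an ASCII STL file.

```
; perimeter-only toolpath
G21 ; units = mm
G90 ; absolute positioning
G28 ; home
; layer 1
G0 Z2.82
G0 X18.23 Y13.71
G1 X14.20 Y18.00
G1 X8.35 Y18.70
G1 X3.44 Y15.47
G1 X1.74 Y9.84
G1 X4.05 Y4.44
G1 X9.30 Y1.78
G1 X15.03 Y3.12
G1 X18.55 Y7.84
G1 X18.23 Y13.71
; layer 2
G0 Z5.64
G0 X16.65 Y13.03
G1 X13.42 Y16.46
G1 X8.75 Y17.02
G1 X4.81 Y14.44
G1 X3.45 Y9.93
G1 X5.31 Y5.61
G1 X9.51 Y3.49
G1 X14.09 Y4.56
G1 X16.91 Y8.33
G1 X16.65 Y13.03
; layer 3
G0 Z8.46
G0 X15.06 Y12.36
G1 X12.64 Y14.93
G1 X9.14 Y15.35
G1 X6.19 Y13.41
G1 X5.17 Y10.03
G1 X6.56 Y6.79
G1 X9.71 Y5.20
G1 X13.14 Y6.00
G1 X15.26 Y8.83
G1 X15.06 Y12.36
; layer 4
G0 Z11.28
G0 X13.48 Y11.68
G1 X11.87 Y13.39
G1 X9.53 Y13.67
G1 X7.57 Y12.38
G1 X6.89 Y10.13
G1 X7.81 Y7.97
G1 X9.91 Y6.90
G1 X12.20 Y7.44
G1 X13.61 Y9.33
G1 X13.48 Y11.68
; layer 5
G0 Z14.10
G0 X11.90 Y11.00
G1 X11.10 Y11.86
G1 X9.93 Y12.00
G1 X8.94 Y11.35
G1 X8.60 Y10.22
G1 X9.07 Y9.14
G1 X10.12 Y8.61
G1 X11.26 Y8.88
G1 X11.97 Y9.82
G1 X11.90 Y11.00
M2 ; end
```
solid part
  facet normal 0.0000 0.0000 -1.0000
    outer loop
      vertex 7.96 20.37 0.00
      vertex 14.97 19.53 0.00
      vertex 19.81 14.39 0.00
    endloop
  endfacet
  facet normal 0.0000 0.0000 -1.0000
    outer loop
      vertex 2.06 16.50 0.00
      vertex 7.96 20.37 0.00
      vertex 19.81 14.39 0.00
    endloop
  endfacet
  facet normal 0.0000 0.0000 -1.0000
    outer loop
      vertex 0.02 9.74 0.00
      vertex 2.06 16.50 0.00
      vertex 19.81 14.39 0.00
    endloop
  endfacet
  facet normal 0.0000 0.0000 -1.0000
    outer loop
      vertex 2.80 3.26 0.00
      vertex 0.02 9.74 0.00
      vertex 19.81 14.39 0.00
    endloop
  endfacet
  facet normal 0.0000 0.0000 -1.0000
    outer loop
      vertex 9.10 0.07 0.00
      vertex 2.80 3.26 0.00
      vertex 19.81 14.39 0.00
    endloop
  endfacet
  facet normal 0.0000 0.0000 -1.0000
    outer loop
      vertex 15.97 1.68 0.00
      vertex 9.10 0.07 0.00
      vertex 19.81 14.39 0.00
    endloop
  endfacet
  facet normal 0.0000 0.0000 -1.0000
    outer loop
      vertex 20.20 7.34 0.00
      vertex 15.97 1.68 0.00
      vertex 19.81 14.39 0.00
    endloop
  endfacet
  facet normal 0.6316 0.5948 0.4973
    outer loop
      vertex 19.81 14.39 0.00
      vertex 14.97 19.53 0.00
      vertex 10.32 10.32 16.92
    endloop
  endfacet
  facet normal 0.1032 0.8614 0.4973
    outer loop
      vertex 14.97 19.53 0.00
      vertex 7.96 20.37 0.00
      vertex 10.32 10.32 16.92
    endloop
  endfacet
  facet normal -0.4759 0.7255 0.4973
    outer loop
      vertex 7.96 20.37 0.00
      vertex 2.06 16.50 0.00
      vertex 10.32 10.32 16.92
    endloop
  endfacet
  facet normal -0.8307 0.2507 0.4971
    outer loop
      vertex 2.06 16.50 0.00
      vertex 0.02 9.74 0.00
      vertex 10.32 10.32 16.92
    endloop
  endfacet
  facet normal -0.7974 -0.3421 0.4971
    outer loop
      vertex 0.02 9.74 0.00
      vertex 2.80 3.26 0.00
      vertex 10.32 10.32 16.92
    endloop
  endfacet
  facet normal -0.3919 -0.7741 0.4972
    outer loop
      vertex 2.80 3.26 0.00
      vertex 9.10 0.07 0.00
      vertex 10.32 10.32 16.92
    endloop
  endfacet
  facet normal 0.1979 -0.8446 0.4974
    outer loop
      vertex 9.10 0.07 0.00
      vertex 15.97 1.68 0.00
      vertex 10.32 10.32 16.92
    endloop
  endfacet
  facet normal 0.6950 -0.5194 0.4973
    outer loop
      vertex 15.97 1.68 0.00
      vertex 20.20 7.34 0.00
      vertex 10.32 10.32 16.92
    endloop
  endfacet
  facet normal 0.8662 0.0479 0.4974
    outer loop
      vertex 20.20 7.34 0.00
      vertex 19.81 14.39 0.00
      vertex 10.32 10.32 16.92
    endloop
  endfacet
endsolid part

The G0 Z moves step by Δz≈2.82 mm. The G1 loops shrink linearly with z, so the solid tapers from its base footprint up to z≈16.9. Closing with a flat bottom cap and the tapered top and triangulating gives 16 facets — a regular 9-sided pyramid, base circumscribed radius ≈ 10.3 mm, apex at z ≈ 16.9 mm.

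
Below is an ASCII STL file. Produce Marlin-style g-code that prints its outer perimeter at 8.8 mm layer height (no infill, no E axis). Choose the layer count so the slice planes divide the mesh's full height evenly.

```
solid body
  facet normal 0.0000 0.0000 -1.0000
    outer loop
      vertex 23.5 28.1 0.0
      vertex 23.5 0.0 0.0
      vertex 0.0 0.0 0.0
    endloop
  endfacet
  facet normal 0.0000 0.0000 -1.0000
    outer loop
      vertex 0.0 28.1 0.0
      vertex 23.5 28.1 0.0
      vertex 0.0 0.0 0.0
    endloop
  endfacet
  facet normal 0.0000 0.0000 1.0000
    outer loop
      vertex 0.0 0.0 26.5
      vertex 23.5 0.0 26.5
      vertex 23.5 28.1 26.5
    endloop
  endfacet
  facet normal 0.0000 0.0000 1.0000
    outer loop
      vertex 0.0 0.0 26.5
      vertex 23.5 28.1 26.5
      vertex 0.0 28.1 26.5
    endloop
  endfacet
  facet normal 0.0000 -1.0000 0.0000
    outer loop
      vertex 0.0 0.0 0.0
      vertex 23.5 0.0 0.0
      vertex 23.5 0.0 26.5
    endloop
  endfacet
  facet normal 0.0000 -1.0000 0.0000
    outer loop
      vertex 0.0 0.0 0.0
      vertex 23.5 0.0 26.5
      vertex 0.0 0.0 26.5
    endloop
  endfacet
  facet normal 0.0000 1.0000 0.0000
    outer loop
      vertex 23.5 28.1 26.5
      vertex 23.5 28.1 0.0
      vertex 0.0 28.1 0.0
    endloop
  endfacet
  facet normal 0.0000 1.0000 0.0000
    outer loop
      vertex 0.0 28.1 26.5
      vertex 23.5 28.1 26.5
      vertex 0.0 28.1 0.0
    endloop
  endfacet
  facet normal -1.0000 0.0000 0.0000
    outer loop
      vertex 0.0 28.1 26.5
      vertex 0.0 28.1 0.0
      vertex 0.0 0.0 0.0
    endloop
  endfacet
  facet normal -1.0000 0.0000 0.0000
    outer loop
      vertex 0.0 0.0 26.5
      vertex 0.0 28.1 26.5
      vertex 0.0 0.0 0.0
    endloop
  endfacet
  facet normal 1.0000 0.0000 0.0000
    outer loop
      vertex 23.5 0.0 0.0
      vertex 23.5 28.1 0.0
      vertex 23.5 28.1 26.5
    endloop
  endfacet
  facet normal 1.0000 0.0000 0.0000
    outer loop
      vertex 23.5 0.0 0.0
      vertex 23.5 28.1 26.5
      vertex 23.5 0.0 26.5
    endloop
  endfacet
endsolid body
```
; perimeter-only toolpath
G21 ; units = mm
G90 ; absolute positioning
G28 ; home
; layer 1
G0 Z8.8
G0 X0.0 Y0.0
G1 X23.5 Y0.0
G1 X23.5 Y28.1
G1 X0.0 Y28.1
G1 X0.0 Y0.0
; layer 2
G0 Z17.7
G0 X0.0 Y0.0
G1 X23.5 Y0.0
G1 X23.5 Y28.1
G1 X0.0 Y28.1
G1 X0.0 Y0.0
; layer 3
G0 Z26.5
G0 X0.0 Y0.0
G1 X23.5 Y0.0
G1 X23.5 Y28.1
G1 X0.0 Y28.1
G1 X0.0 Y0.0
M2 ; end

The solid is a rectangular box, roughly 23.5 × 28.1 mm footprint and 26.5 mm tall. Slicing at Δz = 8.8 mm — 3 equal slices spanning the solid's height, so layer i sits at z = i·h/3 — gives 3 non-empty perimeters. Each is a 4-segment closed polygon; G0 lifts to the layer z and rapids to the start vertex, then G1 traces the edges.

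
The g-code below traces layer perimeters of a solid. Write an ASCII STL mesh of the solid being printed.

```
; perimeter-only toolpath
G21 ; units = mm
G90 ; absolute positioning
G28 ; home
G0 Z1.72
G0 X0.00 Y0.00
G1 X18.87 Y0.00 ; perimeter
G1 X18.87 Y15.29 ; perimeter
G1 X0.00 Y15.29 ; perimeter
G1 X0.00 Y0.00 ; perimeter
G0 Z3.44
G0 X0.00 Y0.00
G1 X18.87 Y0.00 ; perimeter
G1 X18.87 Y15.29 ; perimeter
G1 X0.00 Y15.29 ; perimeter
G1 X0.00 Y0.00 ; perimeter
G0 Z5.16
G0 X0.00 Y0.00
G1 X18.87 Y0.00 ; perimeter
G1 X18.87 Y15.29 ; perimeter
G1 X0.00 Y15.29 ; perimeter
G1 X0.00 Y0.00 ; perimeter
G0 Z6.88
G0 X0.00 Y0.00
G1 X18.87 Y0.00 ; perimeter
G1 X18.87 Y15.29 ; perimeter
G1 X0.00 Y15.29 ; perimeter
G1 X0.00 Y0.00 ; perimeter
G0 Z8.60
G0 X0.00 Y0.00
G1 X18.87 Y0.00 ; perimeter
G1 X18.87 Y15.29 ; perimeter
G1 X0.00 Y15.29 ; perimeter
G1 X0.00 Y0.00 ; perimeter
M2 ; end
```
solid part
  facet normal 0.0000 0.0000 -1.0000
    outer loop
      vertex 18.87 15.29 0.00
      vertex 18.87 0.00 0.00
      vertex 0.00 0.00 0.00
    endloop
  endfacet
  facet normal 0.0000 0.0000 -1.0000
    outer loop
      vertex 0.00 15.29 0.00
      vertex 18.87 15.29 0.00
      vertex 0.00 0.00 0.00
    endloop
  endfacet
  facet normal 0.0000 0.0000 1.0000
    outer loop
      vertex 0.00 0.00 8.60
      vertex 18.87 0.00 8.60
      vertex 18.87 15.29 8.60
    endloop
  endfacet
  facet normal 0.0000 0.0000 1.0000
    outer loop
      vertex 0.00 0.00 8.60
      vertex 18.87 15.29 8.60
      vertex 0.00 15.29 8.60
    endloop
  endfacet
  facet normal 0.0000 -1.0000 0.0000
    outer loop
      vertex 0.00 0.00 0.00
      vertex 18.87 0.00 0.00
      vertex 18.87 0.00 8.60
    endloop
  endfacet
  facet normal 0.0000 -1.0000 0.0000
    outer loop
      vertex 0.00 0.00 0.00
      vertex 18.87 0.00 8.60
      vertex 0.00 0.00 8.60
    endloop
  endfacet
  facet normal 0.0000 1.0000 0.0000
    outer loop
      vertex 18.87 15.29 8.60
      vertex 18.87 15.29 0.00
      vertex 0.00 15.29 0.00
    endloop
  endfacet
  facet normal 0.0000 1.0000 0.0000
    outer loop
      vertex 0.00 15.29 8.60
      vertex 18.87 15.29 8.60
      vertex 0.00 15.29 0.00
    endloop
  endfacet
  facet normal -1.0000 0.0000 0.0000
    outer loop
      vertex 0.00 15.29 8.60
      vertex 0.00 15.29 0.00
      vertex 0.00 0.00 0.00
    endloop
  endfacet
  facet normal -1.0000 0.0000 0.0000
    outer loop
      vertex 0.00 0.00 8.60
      vertex 0.00 15.29 8.60
      vertex 0.00 0.00 0.00
    endloop
  endfacet
  facet normal 1.0000 0.0000 0.0000
    outer loop
      vertex 18.87 0.00 0.00
      vertex 18.87 15.29 0.00
      vertex 18.87 15.29 8.60
    endloop
  endfacet
  facet normal 1.0000 0.0000 0.0000
    outer loop
      vertex 18.87 0.00 0.00
      vertex 18.87 15.29 8.60
      vertex 18.87 0.00 8.60
    endloop
  endfacet
endsolid part

The G0 Z moves step by Δz≈1.72 mm. Every layer's G1 loop is the same polygon, so the solid is a straight extrusion of it from z=0 to z≈8.6. Closing with flat bottom and top caps and triangulating gives 12 facets — a rectangular box, roughly 18.9 × 15.3 mm footprint and 8.6 mm tall.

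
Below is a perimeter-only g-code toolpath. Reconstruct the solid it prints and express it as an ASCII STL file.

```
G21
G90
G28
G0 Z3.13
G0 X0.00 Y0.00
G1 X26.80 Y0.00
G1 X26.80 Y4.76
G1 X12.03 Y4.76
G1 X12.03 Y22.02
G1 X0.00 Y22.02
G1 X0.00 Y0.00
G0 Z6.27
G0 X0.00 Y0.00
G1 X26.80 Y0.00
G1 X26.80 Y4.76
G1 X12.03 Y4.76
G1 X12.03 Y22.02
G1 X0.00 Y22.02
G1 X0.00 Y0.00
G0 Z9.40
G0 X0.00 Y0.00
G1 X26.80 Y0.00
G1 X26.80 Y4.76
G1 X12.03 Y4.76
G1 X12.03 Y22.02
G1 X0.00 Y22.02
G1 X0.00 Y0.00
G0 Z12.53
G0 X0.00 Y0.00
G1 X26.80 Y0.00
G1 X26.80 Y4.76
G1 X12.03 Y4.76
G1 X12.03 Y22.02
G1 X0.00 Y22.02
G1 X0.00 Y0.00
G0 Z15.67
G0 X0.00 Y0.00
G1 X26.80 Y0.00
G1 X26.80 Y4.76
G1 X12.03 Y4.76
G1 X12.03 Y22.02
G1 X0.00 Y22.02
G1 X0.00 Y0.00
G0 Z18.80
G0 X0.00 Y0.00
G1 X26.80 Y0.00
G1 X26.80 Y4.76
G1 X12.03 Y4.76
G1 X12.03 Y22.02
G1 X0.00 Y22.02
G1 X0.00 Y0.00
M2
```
solid part
  facet normal 0.0000 0.0000 -1.0000
    outer loop
      vertex 26.80 4.76 0.00
      vertex 26.80 0.00 0.00
      vertex 0.00 0.00 0.00
    endloop
  endfacet
  facet normal 0.0000 0.0000 -1.0000
    outer loop
      vertex 12.03 4.76 0.00
      vertex 26.80 4.76 0.00
      vertex 0.00 0.00 0.00
    endloop
  endfacet
  facet normal 0.0000 0.0000 -1.0000
    outer loop
      vertex 12.03 22.02 0.00
      vertex 12.03 4.76 0.00
      vertex 0.00 0.00 0.00
    endloop
  endfacet
  facet normal 0.0000 0.0000 -1.0000
    outer loop
      vertex 0.00 22.02 0.00
      vertex 12.03 22.02 0.00
      vertex 0.00 0.00 0.00
    endloop
  endfacet
  facet normal 0.0000 0.0000 1.0000
    outer loop
      vertex 0.00 0.00 18.80
      vertex 26.80 0.00 18.80
      vertex 26.80 4.76 18.80
    endloop
  endfacet
  facet normal 0.0000 0.0000 1.0000
    outer loop
      vertex 0.00 0.00 18.80
      vertex 26.80 4.76 18.80
      vertex 12.03 4.76 18.80
    endloop
  endfacet
  facet normal 0.0000 0.0000 1.0000
    outer loop
      vertex 0.00 0.00 18.80
      vertex 12.03 4.76 18.80
      vertex 12.03 22.02 18.80
    endloop
  endfacet
  facet normal 0.0000 0.0000 1.0000
    outer loop
      vertex 0.00 0.00 18.80
      vertex 12.03 22.02 18.80
      vertex 0.00 22.02 18.80
    endloop
  endfacet
  facet normal 0.0000 -1.0000 0.0000
    outer loop
      vertex 0.00 0.00 0.00
      vertex 26.80 0.00 0.00
      vertex 26.80 0.00 18.80
    endloop
  endfacet
  facet normal 0.0000 -1.0000 0.0000
    outer loop
      vertex 0.00 0.00 0.00
      vertex 26.80 0.00 18.80
      vertex 0.00 0.00 18.80
    endloop
  endfacet
  facet normal 1.0000 0.0000 0.0000
    outer loop
      vertex 26.80 0.00 0.00
      vertex 26.80 4.76 0.00
      vertex 26.80 4.76 18.80
    endloop
  endfacet
  facet normal 1.0000 0.0000 0.0000
    outer loop
      vertex 26.80 0.00 0.00
      vertex 26.80 4.76 18.80
      vertex 26.80 0.00 18.80
    endloop
  endfacet
  facet normal 0.0000 1.0000 0.0000
    outer loop
      vertex 26.80 4.76 0.00
      vertex 12.03 4.76 0.00
      vertex 12.03 4.76 18.80
    endloop
  endfacet
  facet normal 0.0000 1.0000 0.0000
    outer loop
      vertex 26.80 4.76 0.00
      vertex 12.03 4.76 18.80
      vertex 26.80 4.76 18.80
    endloop
  endfacet
  facet normal 1.0000 0.0000 0.0000
    outer loop
      vertex 12.03 4.76 0.00
      vertex 12.03 22.02 0.00
      vertex 12.03 22.02 18.80
    endloop
  endfacet
  facet normal 1.0000 0.0000 0.0000
    outer loop
      vertex 12.03 4.76 0.00
      vertex 12.03 22.02 18.80
      vertex 12.03 4.76 18.80
    endloop
  endfacet
  facet normal 0.0000 1.0000 0.0000
    outer loop
      vertex 12.03 22.02 0.00
      vertex 0.00 22.02 0.00
      vertex 0.00 22.02 18.80
    endloop
  endfacet
  facet normal 0.0000 1.0000 0.0000
    outer loop
      vertex 12.03 22.02 0.00
      vertex 0.00 22.02 18.80
      vertex 12.03 22.02 18.80
    endloop
  endfacet
  facet normal -1.0000 0.0000 0.0000
    outer loop
      vertex 0.00 22.02 0.00
      vertex 0.00 0.00 0.00
      vertex 0.00 0.00 18.80
    endloop
  endfacet
  facet normal -1.0000 0.0000 0.0000
    outer loop
      vertex 0.00 22.02 0.00
      vertex 0.00 0.00 18.80
      vertex 0.00 22.02 18.80
    endloop
  endfacet
endsolid part

The G0 Z moves step by Δz≈3.13 mm. Every layer's G1 loop is the same polygon, so the solid is a straight extrusion of it from z=0 to z≈18.8. Closing with flat bottom and top caps and triangulating gives 20 facets — an L-shaped prism: outer 26.8 × 22 mm, arm thicknesses ≈ 4.76 mm (horizontal) and 12 mm (vertical), extruded 18.8 mm in z.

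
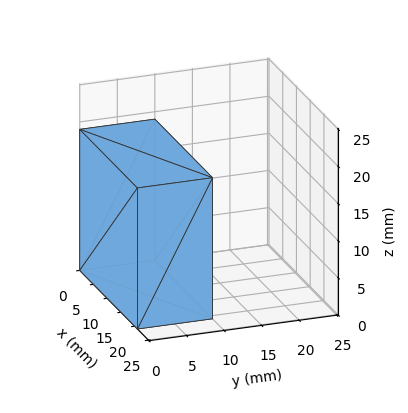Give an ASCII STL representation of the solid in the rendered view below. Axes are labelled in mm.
Reading the render: the shape is a rectangular box, roughly 21 × 10 mm footprint and 19 mm tall (dimensions read to the nearest mm from the axis ticks). For the STL, each face is triangulated and given an outward normal.

solid part
  facet normal 0.0000 0.0000 -1.0000
    outer loop
      vertex 21.00 10.00 0.00
      vertex 21.00 0.00 0.00
      vertex 0.00 0.00 0.00
    endloop
  endfacet
  facet normal 0.0000 0.0000 -1.0000
    outer loop
      vertex 0.00 10.00 0.00
      vertex 21.00 10.00 0.00
      vertex 0.00 0.00 0.00
    endloop
  endfacet
  facet normal 0.0000 0.0000 1.0000
    outer loop
      vertex 0.00 0.00 19.00
      vertex 21.00 0.00 19.00
      vertex 21.00 10.00 19.00
    endloop
  endfacet
  facet normal 0.0000 0.0000 1.0000
    outer loop
      vertex 0.00 0.00 19.00
      vertex 21.00 10.00 19.00
      vertex 0.00 10.00 19.00
    endloop
  endfacet
  facet normal 0.0000 -1.0000 0.0000
    outer loop
      vertex 0.00 0.00 0.00
      vertex 21.00 0.00 0.00
      vertex 21.00 0.00 19.00
    endloop
  endfacet
  facet normal 0.0000 -1.0000 0.0000
    outer loop
      vertex 0.00 0.00 0.00
      vertex 21.00 0.00 19.00
      vertex 0.00 0.00 19.00
    endloop
  endfacet
  facet normal 0.0000 1.0000 0.0000
    outer loop
      vertex 21.00 10.00 19.00
      vertex 21.00 10.00 0.00
      vertex 0.00 10.00 0.00
    endloop
  endfacet
  facet normal 0.0000 1.0000 0.0000
    outer loop
      vertex 0.00 10.00 19.00
      vertex 21.00 10.00 19.00
      vertex 0.00 10.00 0.00
    endloop
  endfacet
  facet normal -1.0000 0.0000 0.0000
    outer loop
      vertex 0.00 10.00 19.00
      vertex 0.00 10.00 0.00
      vertex 0.00 0.00 0.00
    endloop
  endfacet
  facet normal -1.0000 0.0000 0.0000
    outer loop
      vertex 0.00 0.00 19.00
      vertex 0.00 10.00 19.00
      vertex 0.00 0.00 0.00
    endloop
  endfacet
  facet normal 1.0000 0.0000 0.0000
    outer loop
      vertex 21.00 0.00 0.00
      vertex 21.00 10.00 0.00
      vertex 21.00 10.00 19.00
    endloop
  endfacet
  facet normal 1.0000 0.0000 0.0000
    outer loop
      vertex 21.00 0.00 0.00
      vertex 21.00 10.00 19.00
      vertex 21.00 0.00 19.00
    endloop
  endfacet
endsolid part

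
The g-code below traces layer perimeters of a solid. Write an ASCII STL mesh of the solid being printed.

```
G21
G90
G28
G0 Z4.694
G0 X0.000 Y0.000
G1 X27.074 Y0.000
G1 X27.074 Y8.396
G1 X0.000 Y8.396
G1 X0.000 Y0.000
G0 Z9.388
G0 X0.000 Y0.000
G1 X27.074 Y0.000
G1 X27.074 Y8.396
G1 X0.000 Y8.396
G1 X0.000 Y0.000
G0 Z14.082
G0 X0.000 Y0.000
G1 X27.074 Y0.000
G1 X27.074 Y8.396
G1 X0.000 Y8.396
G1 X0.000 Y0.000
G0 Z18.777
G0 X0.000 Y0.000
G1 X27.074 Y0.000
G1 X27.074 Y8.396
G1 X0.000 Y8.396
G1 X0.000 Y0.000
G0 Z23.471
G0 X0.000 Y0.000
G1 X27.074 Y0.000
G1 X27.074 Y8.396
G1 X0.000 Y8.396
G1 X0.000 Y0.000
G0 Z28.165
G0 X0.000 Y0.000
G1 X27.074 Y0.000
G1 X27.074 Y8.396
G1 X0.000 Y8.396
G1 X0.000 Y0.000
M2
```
solid part
  facet normal 0.0000 0.0000 -1.0000
    outer loop
      vertex 27.074 8.396 0.000
      vertex 27.074 0.000 0.000
      vertex 0.000 0.000 0.000
    endloop
  endfacet
  facet normal 0.0000 0.0000 -1.0000
    outer loop
      vertex 0.000 8.396 0.000
      vertex 27.074 8.396 0.000
      vertex 0.000 0.000 0.000
    endloop
  endfacet
  facet normal 0.0000 0.0000 1.0000
    outer loop
      vertex 0.000 0.000 28.165
      vertex 27.074 0.000 28.165
      vertex 27.074 8.396 28.165
    endloop
  endfacet
  facet normal 0.0000 0.0000 1.0000
    outer loop
      vertex 0.000 0.000 28.165
      vertex 27.074 8.396 28.165
      vertex 0.000 8.396 28.165
    endloop
  endfacet
  facet normal 0.0000 -1.0000 0.0000
    outer loop
      vertex 0.000 0.000 0.000
      vertex 27.074 0.000 0.000
      vertex 27.074 0.000 28.165
    endloop
  endfacet
  facet normal 0.0000 -1.0000 0.0000
    outer loop
      vertex 0.000 0.000 0.000
      vertex 27.074 0.000 28.165
      vertex 0.000 0.000 28.165
    endloop
  endfacet
  facet normal 0.0000 1.0000 0.0000
    outer loop
      vertex 27.074 8.396 28.165
      vertex 27.074 8.396 0.000
      vertex 0.000 8.396 0.000
    endloop
  endfacet
  facet normal 0.0000 1.0000 0.0000
    outer loop
      vertex 0.000 8.396 28.165
      vertex 27.074 8.396 28.165
      vertex 0.000 8.396 0.000
    endloop
  endfacet
  facet normal -1.0000 0.0000 0.0000
    outer loop
      vertex 0.000 8.396 28.165
      vertex 0.000 8.396 0.000
      vertex 0.000 0.000 0.000
    endloop
  endfacet
  facet normal -1.0000 0.0000 0.0000
    outer loop
      vertex 0.000 0.000 28.165
      vertex 0.000 8.396 28.165
      vertex 0.000 0.000 0.000
    endloop
  endfacet
  facet normal 1.0000 0.0000 0.0000
    outer loop
      vertex 27.074 0.000 0.000
      vertex 27.074 8.396 0.000
      vertex 27.074 8.396 28.165
    endloop
  endfacet
  facet normal 1.0000 0.0000 0.0000
    outer loop
      vertex 27.074 0.000 0.000
      vertex 27.074 8.396 28.165
      vertex 27.074 0.000 28.165
    endloop
  endfacet
endsolid part

The G0 Z moves step by Δz≈4.694 mm. Every layer's G1 loop is the same polygon, so the solid is a straight extrusion of it from z=0 to z≈28.2. Closing with flat bottom and top caps and triangulating gives 12 facets — a rectangular box, roughly 27.1 × 8.4 mm footprint and 28.2 mm tall.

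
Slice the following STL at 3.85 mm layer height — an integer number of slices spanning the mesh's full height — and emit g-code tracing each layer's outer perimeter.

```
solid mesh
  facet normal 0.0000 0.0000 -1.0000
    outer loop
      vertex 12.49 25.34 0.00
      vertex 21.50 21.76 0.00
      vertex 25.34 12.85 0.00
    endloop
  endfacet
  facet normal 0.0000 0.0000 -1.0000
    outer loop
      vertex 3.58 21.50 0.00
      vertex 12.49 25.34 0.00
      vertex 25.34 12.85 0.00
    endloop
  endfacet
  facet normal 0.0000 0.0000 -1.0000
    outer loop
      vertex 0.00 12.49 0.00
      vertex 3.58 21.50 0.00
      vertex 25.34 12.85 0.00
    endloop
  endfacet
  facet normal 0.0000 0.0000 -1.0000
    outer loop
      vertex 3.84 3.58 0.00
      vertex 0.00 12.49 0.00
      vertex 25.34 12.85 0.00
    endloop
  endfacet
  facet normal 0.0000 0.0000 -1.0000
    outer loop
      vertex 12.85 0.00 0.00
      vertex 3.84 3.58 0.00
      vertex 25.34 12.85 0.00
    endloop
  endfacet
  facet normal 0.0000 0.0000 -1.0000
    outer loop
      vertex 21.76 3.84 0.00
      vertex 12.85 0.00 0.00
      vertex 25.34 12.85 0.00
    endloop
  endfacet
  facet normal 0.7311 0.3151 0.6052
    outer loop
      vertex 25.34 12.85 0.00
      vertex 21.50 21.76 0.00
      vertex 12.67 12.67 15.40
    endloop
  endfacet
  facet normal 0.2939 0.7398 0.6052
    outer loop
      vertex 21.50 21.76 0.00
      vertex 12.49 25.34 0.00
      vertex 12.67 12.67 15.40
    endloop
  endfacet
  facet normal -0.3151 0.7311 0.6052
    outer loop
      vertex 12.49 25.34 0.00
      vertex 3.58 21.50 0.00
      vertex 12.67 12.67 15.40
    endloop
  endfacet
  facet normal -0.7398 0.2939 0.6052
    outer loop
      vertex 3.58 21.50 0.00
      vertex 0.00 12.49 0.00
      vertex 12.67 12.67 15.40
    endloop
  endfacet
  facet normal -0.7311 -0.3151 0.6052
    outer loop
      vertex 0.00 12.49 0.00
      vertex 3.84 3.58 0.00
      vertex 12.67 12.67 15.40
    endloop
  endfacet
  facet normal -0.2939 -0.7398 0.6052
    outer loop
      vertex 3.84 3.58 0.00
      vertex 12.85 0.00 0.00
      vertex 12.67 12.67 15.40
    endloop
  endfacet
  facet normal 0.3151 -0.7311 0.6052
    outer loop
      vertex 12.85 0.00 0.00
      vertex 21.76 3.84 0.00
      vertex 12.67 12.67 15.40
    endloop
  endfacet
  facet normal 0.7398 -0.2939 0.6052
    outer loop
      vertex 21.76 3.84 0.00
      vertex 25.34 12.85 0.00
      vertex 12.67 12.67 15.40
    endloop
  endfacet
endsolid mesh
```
; perimeter-only toolpath
G21 ; units = mm
G90 ; absolute positioning
G28 ; home
; layer 1
G0 Z3.85
G0 X22.17 Y12.80
G1 X19.29 Y19.49
G1 X12.54 Y22.17
G1 X5.85 Y19.29
G1 X3.17 Y12.54
G1 X6.05 Y5.85
G1 X12.80 Y3.17
G1 X19.49 Y6.05
G1 X22.17 Y12.80
; layer 2
G0 Z7.70
G0 X19.00 Y12.76
G1 X17.09 Y17.21
G1 X12.58 Y19.00
G1 X8.12 Y17.09
G1 X6.33 Y12.58
G1 X8.25 Y8.12
G1 X12.76 Y6.33
G1 X17.21 Y8.25
G1 X19.00 Y12.76
; layer 3
G0 Z11.55
G0 X15.84 Y12.71
G1 X14.88 Y14.94
G1 X12.62 Y15.84
G1 X10.40 Y14.88
G1 X9.50 Y12.62
G1 X10.46 Y10.40
G1 X12.71 Y9.50
G1 X14.94 Y10.46
G1 X15.84 Y12.71
M2 ; end

The solid is a regular 8-sided pyramid, base circumscribed radius ≈ 12.7 mm, apex at z ≈ 15.4 mm. Slicing at Δz = 3.85 mm — 4 equal slices spanning the solid's height, so layer i sits at z = i·h/4 — gives 3 non-empty perimeters. Each is a 8-segment closed polygon; G0 lifts to the layer z and rapids to the start vertex, then G1 traces the edges. The cross-section shrinks linearly with z (the slice at the apex is degenerate and omitted).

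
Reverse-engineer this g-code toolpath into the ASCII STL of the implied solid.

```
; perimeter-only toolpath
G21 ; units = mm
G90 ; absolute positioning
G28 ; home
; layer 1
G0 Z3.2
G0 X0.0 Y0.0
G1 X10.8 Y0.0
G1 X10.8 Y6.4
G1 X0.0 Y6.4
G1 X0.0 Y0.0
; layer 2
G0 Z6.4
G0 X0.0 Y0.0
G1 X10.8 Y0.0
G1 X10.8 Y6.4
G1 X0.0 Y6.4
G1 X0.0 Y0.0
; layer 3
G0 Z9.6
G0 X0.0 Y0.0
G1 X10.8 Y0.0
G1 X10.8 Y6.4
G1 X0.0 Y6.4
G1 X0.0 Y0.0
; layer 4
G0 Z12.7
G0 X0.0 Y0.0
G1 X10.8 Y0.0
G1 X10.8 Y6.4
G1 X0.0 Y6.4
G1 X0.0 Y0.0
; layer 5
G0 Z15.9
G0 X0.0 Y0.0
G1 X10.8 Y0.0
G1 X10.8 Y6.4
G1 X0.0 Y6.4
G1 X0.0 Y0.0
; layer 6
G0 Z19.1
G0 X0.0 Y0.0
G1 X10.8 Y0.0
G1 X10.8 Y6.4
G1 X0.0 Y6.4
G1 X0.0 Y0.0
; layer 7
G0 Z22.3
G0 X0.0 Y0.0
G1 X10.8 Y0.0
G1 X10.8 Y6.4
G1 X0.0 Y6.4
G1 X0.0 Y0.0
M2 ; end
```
solid part
  facet normal 0.0000 0.0000 -1.0000
    outer loop
      vertex 10.8 6.4 0.0
      vertex 10.8 0.0 0.0
      vertex 0.0 0.0 0.0
    endloop
  endfacet
  facet normal 0.0000 0.0000 -1.0000
    outer loop
      vertex 0.0 6.4 0.0
      vertex 10.8 6.4 0.0
      vertex 0.0 0.0 0.0
    endloop
  endfacet
  facet normal 0.0000 0.0000 1.0000
    outer loop
      vertex 0.0 0.0 22.3
      vertex 10.8 0.0 22.3
      vertex 10.8 6.4 22.3
    endloop
  endfacet
  facet normal 0.0000 0.0000 1.0000
    outer loop
      vertex 0.0 0.0 22.3
      vertex 10.8 6.4 22.3
      vertex 0.0 6.4 22.3
    endloop
  endfacet
  facet normal 0.0000 -1.0000 0.0000
    outer loop
      vertex 0.0 0.0 0.0
      vertex 10.8 0.0 0.0
      vertex 10.8 0.0 22.3
    endloop
  endfacet
  facet normal 0.0000 -1.0000 0.0000
    outer loop
      vertex 0.0 0.0 0.0
      vertex 10.8 0.0 22.3
      vertex 0.0 0.0 22.3
    endloop
  endfacet
  facet normal 0.0000 1.0000 0.0000
    outer loop
      vertex 10.8 6.4 22.3
      vertex 10.8 6.4 0.0
      vertex 0.0 6.4 0.0
    endloop
  endfacet
  facet normal 0.0000 1.0000 0.0000
    outer loop
      vertex 0.0 6.4 22.3
      vertex 10.8 6.4 22.3
      vertex 0.0 6.4 0.0
    endloop
  endfacet
  facet normal -1.0000 0.0000 0.0000
    outer loop
      vertex 0.0 6.4 22.3
      vertex 0.0 6.4 0.0
      vertex 0.0 0.0 0.0
    endloop
  endfacet
  facet normal -1.0000 0.0000 0.0000
    outer loop
      vertex 0.0 0.0 22.3
      vertex 0.0 6.4 22.3
      vertex 0.0 0.0 0.0
    endloop
  endfacet
  facet normal 1.0000 0.0000 0.0000
    outer loop
      vertex 10.8 0.0 0.0
      vertex 10.8 6.4 0.0
      vertex 10.8 6.4 22.3
    endloop
  endfacet
  facet normal 1.0000 0.0000 0.0000
    outer loop
      vertex 10.8 0.0 0.0
      vertex 10.8 6.4 22.3
      vertex 10.8 0.0 22.3
    endloop
  endfacet
endsolid part

The G0 Z moves step by Δz≈3.2 mm. Every layer's G1 loop is the same polygon, so the solid is a straight extrusion of it from z=0 to z≈22.3. Closing with flat bottom and top caps and triangulating gives 12 facets — a rectangular box, roughly 10.8 × 6.4 mm footprint and 22.3 mm tall.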